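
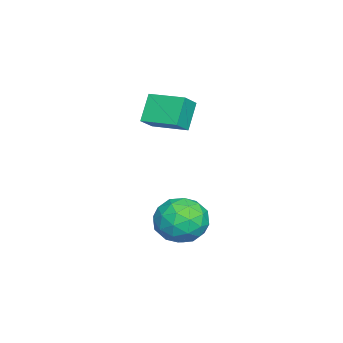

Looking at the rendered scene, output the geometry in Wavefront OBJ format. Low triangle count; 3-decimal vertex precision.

v -0.027 1.303 0.775
v -0.859 1.447 1.892
v 0.433 2.839 0.92
v -0.399 2.984 2.036
v 0.739 1.016 1.384
v -0.093 1.161 2.5
v 1.199 2.553 1.528
v 0.367 2.697 2.645
v 2.437 4.05 -2.891
v 3.552 3.974 -2.594
v 2.288 2.186 -2.806
v 3.403 2.11 -2.509
v 2.637 2.564 -1.77
v 2.729 3.716 -1.823
v 3.111 2.444 -3.577
v 3.203 3.596 -3.63
v 3.968 2.981 -3.018
v 3.676 3.056 -1.901
v 2.164 3.104 -3.499
v 1.872 3.179 -2.382
v 3.008 4.175 -2.75
v 2.832 1.985 -2.65
v 2.382 2.252 -2.216
v 3.037 2.207 -2.041
v 2.524 4.024 -2.297
v 3.18 3.979 -2.122
v 2.642 3.151 -1.638
v 2.66 2.181 -3.278
v 3.316 2.136 -3.103
v 2.803 3.953 -3.359
v 3.458 3.908 -3.184
v 3.198 3.009 -3.762
v 3.908 3.547 -2.824
v 3.82 2.452 -2.774
v 3.648 2.648 -3.402
v 3.703 3.325 -3.433
v 3.736 3.591 -2.168
v 3.648 2.496 -2.118
v 3.198 2.763 -1.684
v 3.252 3.44 -1.715
v 3.981 3.008 -2.417
v 2.192 3.664 -3.282
v 2.104 2.569 -3.232
v 2.588 2.72 -3.685
v 2.642 3.397 -3.716
v 2.02 3.708 -2.626
v 1.932 2.613 -2.576
v 2.137 2.835 -1.967
v 2.192 3.512 -1.998
v 1.859 3.152 -2.983
f 2 4 1
f 5 2 1
f 1 4 3
f 3 5 1
f 2 8 4
f 6 2 5
f 6 8 2
f 4 8 3
f 7 5 3
f 3 8 7
f 7 6 5
f 8 6 7
f 9 46 25
f 46 20 49
f 25 49 14
f 46 49 25
f 9 25 21
f 25 14 26
f 21 26 10
f 25 26 21
f 9 21 30
f 21 10 31
f 30 31 16
f 21 31 30
f 9 30 42
f 30 16 45
f 42 45 19
f 30 45 42
f 9 42 46
f 42 19 50
f 46 50 20
f 42 50 46
f 10 26 37
f 26 14 40
f 37 40 18
f 26 40 37
f 14 49 27
f 49 20 48
f 27 48 13
f 49 48 27
f 20 50 47
f 50 19 43
f 47 43 11
f 50 43 47
f 19 45 44
f 45 16 32
f 44 32 15
f 45 32 44
f 16 31 36
f 31 10 33
f 36 33 17
f 31 33 36
f 12 38 24
f 38 18 39
f 24 39 13
f 38 39 24
f 12 24 22
f 24 13 23
f 22 23 11
f 24 23 22
f 12 22 29
f 22 11 28
f 29 28 15
f 22 28 29
f 12 29 34
f 29 15 35
f 34 35 17
f 29 35 34
f 12 34 38
f 34 17 41
f 38 41 18
f 34 41 38
f 13 39 27
f 39 18 40
f 27 40 14
f 39 40 27
f 11 23 47
f 23 13 48
f 47 48 20
f 23 48 47
f 15 28 44
f 28 11 43
f 44 43 19
f 28 43 44
f 17 35 36
f 35 15 32
f 36 32 16
f 35 32 36
f 18 41 37
f 41 17 33
f 37 33 10
f 41 33 37



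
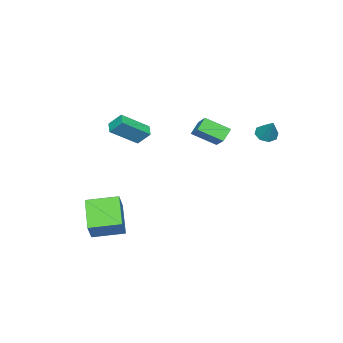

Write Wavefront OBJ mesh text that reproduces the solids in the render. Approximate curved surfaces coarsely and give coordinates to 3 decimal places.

v 2.737 -4.288 -3.557
v 3.513 -4.045 -2.417
v 1.806 -2.656 -3.27
v 2.582 -2.414 -2.13
v 4.218 -3.226 -4.79
v 4.994 -2.984 -3.65
v 3.287 -1.595 -4.503
v 4.063 -1.352 -3.363
v -0.112 2.63 2.792
v 0.416 1.341 3.558
v 0.825 3.534 3.669
v 1.352 2.245 4.436
v 0.568 2.535 2.164
v 1.095 1.246 2.931
v 1.504 3.439 3.042
v 2.032 2.15 3.808
v -0.637 -3.15 1.14
v -0.769 -2.403 1.951
v -0.015 -2.721 0.847
v -0.147 -1.975 1.658
v 0.647 -4.205 2.322
v 0.515 -3.459 3.133
v 1.269 -3.777 2.029
v 1.137 -3.03 2.84
v -3.443 3.567 1.644
v -3.02 3.928 1.236
v -2.857 4.253 2.856
v -3.479 4.175 1.318
v -3.918 4.066 1.592
v -4.078 3.665 1.897
v -3.867 3.207 2.053
v -3.407 2.96 1.97
v -2.969 3.069 1.697
v -2.808 3.47 1.392
f 2 4 1
f 5 2 1
f 1 4 3
f 3 5 1
f 2 8 4
f 6 2 5
f 6 8 2
f 4 8 3
f 7 5 3
f 3 8 7
f 7 6 5
f 8 6 7
f 10 12 9
f 13 10 9
f 9 12 11
f 11 13 9
f 10 16 12
f 14 10 13
f 14 16 10
f 12 16 11
f 15 13 11
f 11 16 15
f 15 14 13
f 16 14 15
f 18 20 17
f 21 18 17
f 17 20 19
f 19 21 17
f 18 24 20
f 22 18 21
f 22 24 18
f 20 24 19
f 23 21 19
f 19 24 23
f 23 22 21
f 24 22 23
f 26 25 28
f 26 28 27
f 28 25 29
f 28 29 27
f 29 25 30
f 29 30 27
f 30 25 31
f 30 31 27
f 31 25 32
f 31 32 27
f 32 25 33
f 32 33 27
f 33 25 34
f 33 34 27
f 34 25 26
f 34 26 27



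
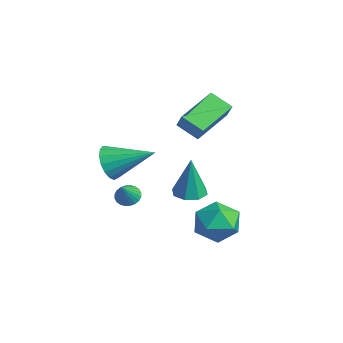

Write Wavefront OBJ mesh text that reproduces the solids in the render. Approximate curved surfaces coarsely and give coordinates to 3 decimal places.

v -2.597 -2.176 -2.069
v -2.079 -2.039 -2.338
v -1.903 -2.764 -1.031
v -2.114 -1.849 -2.207
v -2.222 -1.708 -2.054
v -2.388 -1.638 -1.904
v -2.585 -1.651 -1.779
v -2.785 -1.743 -1.698
v -2.955 -1.901 -1.673
v -3.072 -2.101 -1.709
v -3.116 -2.313 -1.799
v -3.081 -2.503 -1.93
v -2.972 -2.644 -2.083
v -2.807 -2.714 -2.233
v -2.609 -2.701 -2.358
v -2.41 -2.609 -2.439
v -2.239 -2.451 -2.464
v -2.123 -2.251 -2.429
v 1.447 -1.068 0.069
v 1.935 -0.487 0.035
v 1.613 -1.092 2.071
v 1.383 -0.311 0.083
v 0.868 -0.578 0.122
v 0.692 -1.133 0.13
v 0.959 -1.649 0.102
v 1.511 -1.825 0.054
v 2.026 -1.557 0.015
v 2.202 -1.003 0.007
v -2.32 -3.119 0.35
v -1.73 -3.154 -0.394
v -1.14 -1.501 1.21
v -2.048 -2.854 -0.521
v -2.429 -2.616 -0.448
v -2.784 -2.493 -0.193
v -3.033 -2.513 0.187
v -3.119 -2.672 0.604
v -3.021 -2.934 0.963
v -2.763 -3.238 1.182
v -2.404 -3.515 1.209
v -2.025 -3.701 1.04
v -1.714 -3.754 0.713
v -1.541 -3.662 0.303
v -1.547 -3.445 -0.097
v -0.16 0.027 2.169
v -0.979 -0.589 2.754
v -0.956 1.756 2.874
v -1.776 1.14 3.459
v 0.456 -0.02 2.981
v -0.364 -0.636 3.566
v -0.341 1.709 3.686
v -1.16 1.093 4.271
v 0.828 -0.275 -1.885
v 1.22 0.251 -0.958
v 2.52 -0.271 -2.602
v 2.912 0.255 -1.675
v 2.561 -0.823 -1.611
v 1.515 -0.826 -1.167
v 2.225 0.806 -2.393
v 1.179 0.803 -1.949
v 2.083 0.919 -1.272
v 2.291 -0.088 -0.789
v 1.449 0.068 -2.771
v 1.657 -0.939 -2.288
f 2 1 4
f 2 4 3
f 4 1 5
f 4 5 3
f 5 1 6
f 5 6 3
f 6 1 7
f 6 7 3
f 7 1 8
f 7 8 3
f 8 1 9
f 8 9 3
f 9 1 10
f 9 10 3
f 10 1 11
f 10 11 3
f 11 1 12
f 11 12 3
f 12 1 13
f 12 13 3
f 13 1 14
f 13 14 3
f 14 1 15
f 14 15 3
f 15 1 16
f 15 16 3
f 16 1 17
f 16 17 3
f 17 1 18
f 17 18 3
f 18 1 2
f 18 2 3
f 20 19 22
f 20 22 21
f 22 19 23
f 22 23 21
f 23 19 24
f 23 24 21
f 24 19 25
f 24 25 21
f 25 19 26
f 25 26 21
f 26 19 27
f 26 27 21
f 27 19 28
f 27 28 21
f 28 19 20
f 28 20 21
f 30 29 32
f 30 32 31
f 32 29 33
f 32 33 31
f 33 29 34
f 33 34 31
f 34 29 35
f 34 35 31
f 35 29 36
f 35 36 31
f 36 29 37
f 36 37 31
f 37 29 38
f 37 38 31
f 38 29 39
f 38 39 31
f 39 29 40
f 39 40 31
f 40 29 41
f 40 41 31
f 41 29 42
f 41 42 31
f 42 29 43
f 42 43 31
f 43 29 30
f 43 30 31
f 45 47 44
f 48 45 44
f 44 47 46
f 46 48 44
f 45 51 47
f 49 45 48
f 49 51 45
f 47 51 46
f 50 48 46
f 46 51 50
f 50 49 48
f 51 49 50
f 52 63 57
f 52 57 53
f 52 53 59
f 52 59 62
f 52 62 63
f 53 57 61
f 57 63 56
f 63 62 54
f 62 59 58
f 59 53 60
f 55 61 56
f 55 56 54
f 55 54 58
f 55 58 60
f 55 60 61
f 56 61 57
f 54 56 63
f 58 54 62
f 60 58 59
f 61 60 53



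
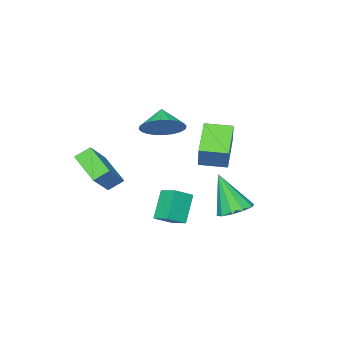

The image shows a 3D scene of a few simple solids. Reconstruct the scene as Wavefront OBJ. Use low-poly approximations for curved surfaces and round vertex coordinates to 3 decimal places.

v -3.243 -0.251 0.729
v -2.816 0.265 1.924
v -4.157 0.737 0.629
v -3.73 1.254 1.824
v -1.93 0.866 -0.224
v -1.503 1.383 0.971
v -2.844 1.855 -0.324
v -2.417 2.371 0.871
v -1.642 -1.228 1.492
v -0.84 -1.959 1.385
v -2.178 -1.932 2.288
v -0.69 -1.716 1.701
v -0.685 -1.399 1.985
v -0.826 -1.057 2.194
v -1.09 -0.74 2.296
v -1.439 -0.497 2.275
v -1.819 -0.366 2.136
v -2.172 -0.366 1.898
v -2.444 -0.497 1.599
v -2.594 -0.74 1.283
v -2.599 -1.056 0.999
v -2.459 -1.399 0.791
v -2.194 -1.716 0.689
v -1.845 -1.959 0.709
v -1.465 -2.09 0.849
v -1.112 -2.09 1.086
v -1.537 3.788 -1.854
v -0.853 4.311 -1.671
v -1.343 2.852 0.094
v -1.306 4.562 -1.505
v -1.847 4.518 -1.473
v -2.27 4.195 -1.586
v -2.412 3.716 -1.802
v -2.22 3.265 -2.038
v -1.767 3.014 -2.203
v -1.226 3.058 -2.236
v -0.804 3.382 -2.122
v -0.661 3.86 -1.906
v 1.174 3.129 -0.241
v 2.019 2.938 0.24
v 1.187 4.065 0.11
v 2.031 3.875 0.59
v 1.989 3.585 -1.49
v 2.833 3.395 -1.01
v 2.001 4.522 -1.14
v 2.846 4.331 -0.659
v 0.669 -2.538 -0.182
v 1.891 -2.049 1.018
v 0.862 -0.958 -1.022
v 2.083 -0.469 0.177
v 1.317 -2.891 -0.697
v 2.538 -2.402 0.502
v 1.509 -1.311 -1.538
v 2.731 -0.822 -0.338
f 2 4 1
f 5 2 1
f 1 4 3
f 3 5 1
f 2 8 4
f 6 2 5
f 6 8 2
f 4 8 3
f 7 5 3
f 3 8 7
f 7 6 5
f 8 6 7
f 10 9 12
f 10 12 11
f 12 9 13
f 12 13 11
f 13 9 14
f 13 14 11
f 14 9 15
f 14 15 11
f 15 9 16
f 15 16 11
f 16 9 17
f 16 17 11
f 17 9 18
f 17 18 11
f 18 9 19
f 18 19 11
f 19 9 20
f 19 20 11
f 20 9 21
f 20 21 11
f 21 9 22
f 21 22 11
f 22 9 23
f 22 23 11
f 23 9 24
f 23 24 11
f 24 9 25
f 24 25 11
f 25 9 26
f 25 26 11
f 26 9 10
f 26 10 11
f 28 27 30
f 28 30 29
f 30 27 31
f 30 31 29
f 31 27 32
f 31 32 29
f 32 27 33
f 32 33 29
f 33 27 34
f 33 34 29
f 34 27 35
f 34 35 29
f 35 27 36
f 35 36 29
f 36 27 37
f 36 37 29
f 37 27 38
f 37 38 29
f 38 27 28
f 38 28 29
f 40 42 39
f 43 40 39
f 39 42 41
f 41 43 39
f 40 46 42
f 44 40 43
f 44 46 40
f 42 46 41
f 45 43 41
f 41 46 45
f 45 44 43
f 46 44 45
f 48 50 47
f 51 48 47
f 47 50 49
f 49 51 47
f 48 54 50
f 52 48 51
f 52 54 48
f 50 54 49
f 53 51 49
f 49 54 53
f 53 52 51
f 54 52 53



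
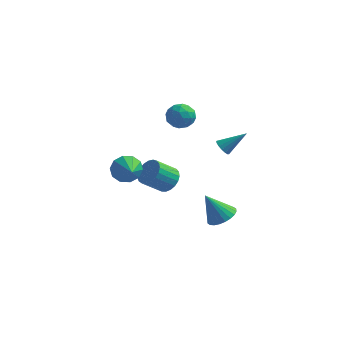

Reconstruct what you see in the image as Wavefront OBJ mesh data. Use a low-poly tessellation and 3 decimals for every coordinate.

v -1.283 0.728 3.497
v -0.596 1.329 3.249
v -0.404 0.191 4.631
v 0.283 0.792 4.383
v -0.518 1.121 4.764
v -1.061 1.452 4.064
v 0.061 0.068 3.816
v -0.482 0.399 3.116
v 0.235 0.921 3.446
v -0.123 1.572 4.033
v -0.877 -0.052 3.847
v -1.235 0.599 4.434
v -1.016 1.076 3.274
v 0.016 0.444 4.606
v -0.455 0.637 4.83
v -0.051 0.991 4.685
v -1.29 1.148 3.753
v -0.886 1.502 3.607
v -0.841 1.379 4.497
v -0.114 0.018 4.273
v 0.29 0.372 4.127
v -0.949 0.529 3.195
v -0.545 0.883 3.05
v -0.159 0.141 3.383
v -0.124 1.189 3.244
v 0.392 0.874 3.91
v 0.262 0.448 3.577
v -0.057 0.643 3.165
v -0.335 1.572 3.588
v 0.182 1.256 4.255
v -0.289 1.449 4.479
v -0.608 1.644 4.067
v 0.154 1.332 3.704
v -1.182 0.264 3.625
v -0.665 -0.052 4.292
v -0.392 -0.124 3.813
v -0.711 0.071 3.401
v -1.392 0.646 3.97
v -0.876 0.331 4.636
v -0.943 0.877 4.715
v -1.262 1.072 4.303
v -1.154 0.188 4.176
v 1.562 2.325 0.719
v 1.862 2.552 0.239
v 2.818 2.995 1.821
v 1.663 2.781 0.327
v 1.437 2.888 0.52
v 1.244 2.844 0.766
v 1.137 2.661 1
v 1.143 2.388 1.158
v 1.262 2.098 1.199
v 1.461 1.869 1.111
v 1.687 1.762 0.919
v 1.88 1.807 0.672
v 1.987 1.99 0.438
v 1.981 2.263 0.28
v -2.569 -2.632 1.036
v -1.849 -2.507 0.398
v -1.751 -3.848 1.724
v -1.736 -2.162 0.875
v -1.942 -1.996 1.413
v -2.387 -2.073 1.807
v -2.902 -2.363 1.907
v -3.29 -2.756 1.673
v -3.403 -3.102 1.197
v -3.197 -3.268 0.658
v -2.752 -3.191 0.264
v -2.237 -2.9 0.165
v -2.198 3.249 -3.626
v -1.435 3.141 -3.055
v -2.378 2.262 -1.962
v -3.142 2.371 -2.534
v -1.593 3.481 -2.918
v -2.536 2.602 -1.825
v -1.856 3.781 -2.904
v -2.8 2.902 -1.811
v -2.179 3.989 -3.015
v -3.122 3.11 -1.922
v -2.504 4.069 -3.231
v -3.447 3.19 -2.138
v -2.777 4.007 -3.516
v -3.72 3.129 -2.423
v -2.95 3.815 -3.82
v -3.893 2.936 -2.727
v -2.992 3.524 -4.091
v -3.936 2.646 -2.998
v -2.898 3.186 -4.281
v -3.841 2.308 -3.188
v -2.683 2.859 -4.358
v -3.626 1.981 -3.265
v -2.383 2.6 -4.308
v -3.327 1.721 -3.216
v -2.052 2.452 -4.141
v -2.995 1.574 -3.048
v -1.746 2.443 -3.885
v -2.69 1.564 -2.792
v -1.519 2.573 -3.584
v -2.462 1.694 -2.491
v -1.409 2.82 -3.29
v -2.352 1.941 -2.197
v 1.979 1.091 -4.451
v 2.833 0.868 -3.982
v 0.981 0.889 -2.729
v 2.824 1.256 -3.942
v 2.685 1.619 -3.98
v 2.439 1.901 -4.09
v 2.123 2.06 -4.254
v 1.785 2.072 -4.448
v 1.476 1.934 -4.643
v 1.244 1.668 -4.809
v 1.124 1.313 -4.92
v 1.134 0.925 -4.96
v 1.272 0.562 -4.922
v 1.518 0.28 -4.812
v 1.834 0.121 -4.648
v 2.172 0.109 -4.454
v 2.481 0.247 -4.259
v 2.713 0.514 -4.093
f 1 38 17
f 38 12 41
f 17 41 6
f 38 41 17
f 1 17 13
f 17 6 18
f 13 18 2
f 17 18 13
f 1 13 22
f 13 2 23
f 22 23 8
f 13 23 22
f 1 22 34
f 22 8 37
f 34 37 11
f 22 37 34
f 1 34 38
f 34 11 42
f 38 42 12
f 34 42 38
f 2 18 29
f 18 6 32
f 29 32 10
f 18 32 29
f 6 41 19
f 41 12 40
f 19 40 5
f 41 40 19
f 12 42 39
f 42 11 35
f 39 35 3
f 42 35 39
f 11 37 36
f 37 8 24
f 36 24 7
f 37 24 36
f 8 23 28
f 23 2 25
f 28 25 9
f 23 25 28
f 4 30 16
f 30 10 31
f 16 31 5
f 30 31 16
f 4 16 14
f 16 5 15
f 14 15 3
f 16 15 14
f 4 14 21
f 14 3 20
f 21 20 7
f 14 20 21
f 4 21 26
f 21 7 27
f 26 27 9
f 21 27 26
f 4 26 30
f 26 9 33
f 30 33 10
f 26 33 30
f 5 31 19
f 31 10 32
f 19 32 6
f 31 32 19
f 3 15 39
f 15 5 40
f 39 40 12
f 15 40 39
f 7 20 36
f 20 3 35
f 36 35 11
f 20 35 36
f 9 27 28
f 27 7 24
f 28 24 8
f 27 24 28
f 10 33 29
f 33 9 25
f 29 25 2
f 33 25 29
f 44 43 46
f 44 46 45
f 46 43 47
f 46 47 45
f 47 43 48
f 47 48 45
f 48 43 49
f 48 49 45
f 49 43 50
f 49 50 45
f 50 43 51
f 50 51 45
f 51 43 52
f 51 52 45
f 52 43 53
f 52 53 45
f 53 43 54
f 53 54 45
f 54 43 55
f 54 55 45
f 55 43 56
f 55 56 45
f 56 43 44
f 56 44 45
f 58 57 60
f 58 60 59
f 60 57 61
f 60 61 59
f 61 57 62
f 61 62 59
f 62 57 63
f 62 63 59
f 63 57 64
f 63 64 59
f 64 57 65
f 64 65 59
f 65 57 66
f 65 66 59
f 66 57 67
f 66 67 59
f 67 57 68
f 67 68 59
f 68 57 58
f 68 58 59
f 70 69 73
f 70 73 71
f 71 73 74
f 71 74 72
f 73 69 75
f 73 75 74
f 74 75 76
f 74 76 72
f 75 69 77
f 75 77 76
f 76 77 78
f 76 78 72
f 77 69 79
f 77 79 78
f 78 79 80
f 78 80 72
f 79 69 81
f 79 81 80
f 80 81 82
f 80 82 72
f 81 69 83
f 81 83 82
f 82 83 84
f 82 84 72
f 83 69 85
f 83 85 84
f 84 85 86
f 84 86 72
f 85 69 87
f 85 87 86
f 86 87 88
f 86 88 72
f 87 69 89
f 87 89 88
f 88 89 90
f 88 90 72
f 89 69 91
f 89 91 90
f 90 91 92
f 90 92 72
f 91 69 93
f 91 93 92
f 92 93 94
f 92 94 72
f 93 69 95
f 93 95 94
f 94 95 96
f 94 96 72
f 95 69 97
f 95 97 96
f 96 97 98
f 96 98 72
f 97 69 99
f 97 99 98
f 98 99 100
f 98 100 72
f 99 69 70
f 99 70 100
f 100 70 71
f 100 71 72
f 102 101 104
f 102 104 103
f 104 101 105
f 104 105 103
f 105 101 106
f 105 106 103
f 106 101 107
f 106 107 103
f 107 101 108
f 107 108 103
f 108 101 109
f 108 109 103
f 109 101 110
f 109 110 103
f 110 101 111
f 110 111 103
f 111 101 112
f 111 112 103
f 112 101 113
f 112 113 103
f 113 101 114
f 113 114 103
f 114 101 115
f 114 115 103
f 115 101 116
f 115 116 103
f 116 101 117
f 116 117 103
f 117 101 118
f 117 118 103
f 118 101 102
f 118 102 103



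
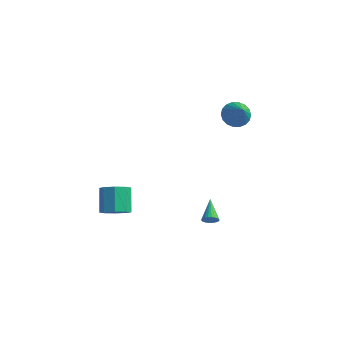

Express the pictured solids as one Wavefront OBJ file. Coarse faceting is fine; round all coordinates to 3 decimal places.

v 2.887 4.453 2.393
v 3.647 4.344 1.817
v 3.873 3.527 3.867
v 3.723 4.721 2.003
v 3.632 5.045 2.267
v 3.395 5.252 2.556
v 3.056 5.3 2.812
v 2.685 5.18 2.986
v 2.353 4.917 3.042
v 2.127 4.562 2.969
v 2.052 4.185 2.783
v 2.142 3.861 2.519
v 2.38 3.654 2.231
v 2.718 3.606 1.974
v 3.09 3.725 1.801
v 3.422 3.989 1.744
v -0.617 -4.252 -2.133
v 0.201 -4.314 -1.634
v -0.465 -3.209 -0.407
v -1.283 -3.148 -0.907
v 0.21 -3.765 -2.123
v -0.456 -2.661 -0.896
v -0.265 -3.502 -2.618
v -0.931 -2.397 -1.391
v -0.946 -3.678 -2.829
v -1.612 -2.574 -1.602
v -1.435 -4.191 -2.633
v -2.101 -3.086 -1.406
v -1.444 -4.739 -2.144
v -2.11 -3.635 -0.917
v -0.969 -5.003 -1.649
v -1.635 -3.898 -0.422
v -0.288 -4.826 -1.438
v -0.954 -3.722 -0.211
v 3.756 -0.283 -4.045
v 3.971 0.06 -4.433
v 3.024 1.003 -3.315
v 3.781 0.004 -4.526
v 3.587 -0.095 -4.545
v 3.419 -0.223 -4.488
v 3.303 -0.36 -4.364
v 3.255 -0.485 -4.192
v 3.284 -0.58 -3.997
v 3.385 -0.629 -3.809
v 3.542 -0.625 -3.657
v 3.732 -0.569 -3.565
v 3.926 -0.47 -3.546
v 4.094 -0.342 -3.602
v 4.21 -0.205 -3.726
v 4.258 -0.08 -3.899
v 4.229 0.014 -4.094
v 4.128 0.063 -4.282
f 2 1 4
f 2 4 3
f 4 1 5
f 4 5 3
f 5 1 6
f 5 6 3
f 6 1 7
f 6 7 3
f 7 1 8
f 7 8 3
f 8 1 9
f 8 9 3
f 9 1 10
f 9 10 3
f 10 1 11
f 10 11 3
f 11 1 12
f 11 12 3
f 12 1 13
f 12 13 3
f 13 1 14
f 13 14 3
f 14 1 15
f 14 15 3
f 15 1 16
f 15 16 3
f 16 1 2
f 16 2 3
f 18 17 21
f 18 21 19
f 19 21 22
f 19 22 20
f 21 17 23
f 21 23 22
f 22 23 24
f 22 24 20
f 23 17 25
f 23 25 24
f 24 25 26
f 24 26 20
f 25 17 27
f 25 27 26
f 26 27 28
f 26 28 20
f 27 17 29
f 27 29 28
f 28 29 30
f 28 30 20
f 29 17 31
f 29 31 30
f 30 31 32
f 30 32 20
f 31 17 33
f 31 33 32
f 32 33 34
f 32 34 20
f 33 17 18
f 33 18 34
f 34 18 19
f 34 19 20
f 36 35 38
f 36 38 37
f 38 35 39
f 38 39 37
f 39 35 40
f 39 40 37
f 40 35 41
f 40 41 37
f 41 35 42
f 41 42 37
f 42 35 43
f 42 43 37
f 43 35 44
f 43 44 37
f 44 35 45
f 44 45 37
f 45 35 46
f 45 46 37
f 46 35 47
f 46 47 37
f 47 35 48
f 47 48 37
f 48 35 49
f 48 49 37
f 49 35 50
f 49 50 37
f 50 35 51
f 50 51 37
f 51 35 52
f 51 52 37
f 52 35 36
f 52 36 37



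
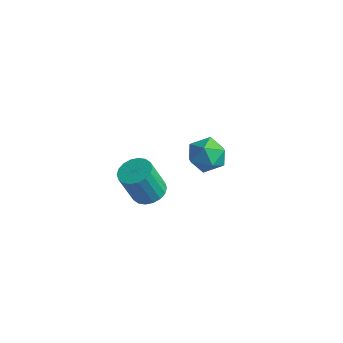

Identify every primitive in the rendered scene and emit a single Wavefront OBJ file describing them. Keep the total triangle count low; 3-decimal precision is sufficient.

v 0.275 4.095 -1.202
v 0.917 3.458 -0.552
v -0.677 2.642 -1.688
v -0.035 2.005 -1.038
v -0.737 2.739 -0.579
v -0.149 3.637 -0.279
v 0.389 2.463 -1.961
v 0.977 3.361 -1.661
v 0.987 2.449 -1.021
v 0.292 2.619 -0.167
v -0.052 3.481 -2.073
v -0.747 3.651 -1.219
v 1.256 -2.465 0.777
v 1.958 -2.978 0.74
v 1.606 -3.587 2.527
v 0.904 -3.075 2.563
v 2.1 -2.647 0.881
v 1.748 -3.256 2.668
v 2.076 -2.28 1.002
v 1.724 -2.889 2.788
v 1.889 -1.949 1.077
v 1.537 -2.559 2.864
v 1.576 -1.721 1.094
v 1.224 -2.33 2.88
v 1.201 -1.64 1.047
v 0.848 -2.25 2.834
v 0.836 -1.723 0.947
v 0.484 -2.332 2.734
v 0.554 -1.953 0.813
v 0.202 -2.562 2.6
v 0.412 -2.284 0.672
v 0.06 -2.893 2.459
v 0.436 -2.651 0.552
v 0.084 -3.26 2.338
v 0.623 -2.981 0.476
v 0.271 -3.591 2.263
v 0.936 -3.21 0.46
v 0.584 -3.819 2.246
v 1.312 -3.29 0.506
v 0.959 -3.9 2.293
v 1.676 -3.208 0.606
v 1.324 -3.817 2.393
f 1 12 6
f 1 6 2
f 1 2 8
f 1 8 11
f 1 11 12
f 2 6 10
f 6 12 5
f 12 11 3
f 11 8 7
f 8 2 9
f 4 10 5
f 4 5 3
f 4 3 7
f 4 7 9
f 4 9 10
f 5 10 6
f 3 5 12
f 7 3 11
f 9 7 8
f 10 9 2
f 14 13 17
f 14 17 15
f 15 17 18
f 15 18 16
f 17 13 19
f 17 19 18
f 18 19 20
f 18 20 16
f 19 13 21
f 19 21 20
f 20 21 22
f 20 22 16
f 21 13 23
f 21 23 22
f 22 23 24
f 22 24 16
f 23 13 25
f 23 25 24
f 24 25 26
f 24 26 16
f 25 13 27
f 25 27 26
f 26 27 28
f 26 28 16
f 27 13 29
f 27 29 28
f 28 29 30
f 28 30 16
f 29 13 31
f 29 31 30
f 30 31 32
f 30 32 16
f 31 13 33
f 31 33 32
f 32 33 34
f 32 34 16
f 33 13 35
f 33 35 34
f 34 35 36
f 34 36 16
f 35 13 37
f 35 37 36
f 36 37 38
f 36 38 16
f 37 13 39
f 37 39 38
f 38 39 40
f 38 40 16
f 39 13 41
f 39 41 40
f 40 41 42
f 40 42 16
f 41 13 14
f 41 14 42
f 42 14 15
f 42 15 16



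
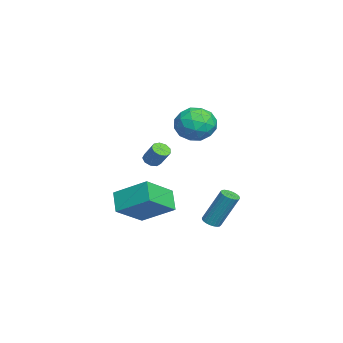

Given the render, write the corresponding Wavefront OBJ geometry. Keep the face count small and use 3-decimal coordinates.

v 1.299 3.674 3.847
v 1.951 2.914 4.426
v 0.709 2.306 2.714
v 1.361 1.546 3.293
v 0.433 2.016 3.799
v 0.798 2.861 4.499
v 1.862 2.359 2.641
v 2.227 3.204 3.341
v 2.299 2.101 3.68
v 1.416 1.889 4.396
v 1.244 3.331 2.744
v 0.361 3.119 3.46
v 1.677 3.414 4.236
v 0.983 1.806 2.904
v 0.438 2.082 3.202
v 0.821 1.635 3.542
v 0.999 3.383 4.279
v 1.382 2.936 4.619
v 0.49 2.408 4.251
v 1.278 2.284 2.521
v 1.661 1.837 2.861
v 1.839 3.585 3.598
v 2.222 3.138 3.938
v 2.17 2.812 2.889
v 2.264 2.489 4.138
v 1.918 1.685 3.472
v 2.212 2.163 3.088
v 2.427 2.66 3.5
v 1.745 2.365 4.559
v 1.399 1.561 3.893
v 0.853 1.837 4.19
v 1.068 2.334 4.602
v 1.95 1.887 4.12
v 1.261 3.659 3.247
v 0.915 2.855 2.581
v 1.592 2.886 2.538
v 1.807 3.383 2.95
v 0.742 3.535 3.668
v 0.396 2.731 3.002
v 0.233 2.56 3.64
v 0.448 3.057 4.052
v 0.71 3.333 3.02
v 1.996 3.449 -2.899
v 2.336 3.072 -2.747
v 2.503 4.013 -0.788
v 2.164 4.391 -0.941
v 2.465 3.212 -2.826
v 2.632 4.154 -0.867
v 2.523 3.389 -2.916
v 2.69 4.331 -0.957
v 2.501 3.575 -3.003
v 2.668 4.517 -1.044
v 2.402 3.742 -3.075
v 2.569 4.684 -1.116
v 2.241 3.864 -3.12
v 2.408 4.806 -1.161
v 2.043 3.923 -3.131
v 2.21 4.865 -1.172
v 1.838 3.91 -3.108
v 2.005 4.852 -1.149
v 1.657 3.827 -3.052
v 1.824 4.768 -1.093
v 1.528 3.686 -2.973
v 1.695 4.628 -1.014
v 1.47 3.509 -2.883
v 1.637 4.451 -0.924
v 1.492 3.323 -2.796
v 1.659 4.265 -0.837
v 1.591 3.156 -2.724
v 1.758 4.098 -0.765
v 1.752 3.034 -2.679
v 1.919 3.976 -0.72
v 1.95 2.975 -2.668
v 2.117 3.917 -0.709
v 2.155 2.988 -2.691
v 2.322 3.93 -0.732
v 1.766 0.464 1.245
v 2.224 0.423 1.002
v 2.752 0.935 1.912
v 2.294 0.976 2.155
v 2.069 0.732 0.918
v 2.597 1.244 1.828
v 1.772 0.916 0.987
v 2.3 1.428 1.897
v 1.472 0.888 1.177
v 2.001 1.4 2.087
v 1.31 0.662 1.398
v 1.838 1.174 2.308
v 1.361 0.343 1.548
v 1.889 0.855 2.458
v 1.601 0.081 1.556
v 2.13 0.593 2.466
v 1.919 -0.002 1.418
v 2.447 0.51 2.328
v 2.165 0.133 1.2
v 2.693 0.645 2.11
v -1.366 -0.409 -2.893
v -0.688 1.357 -1.809
v -0.375 -0.205 -3.846
v 0.303 1.561 -2.761
v -0.003 -1.641 -1.739
v 0.675 0.125 -0.654
v 0.988 -1.437 -2.691
v 1.666 0.329 -1.607
f 1 38 17
f 38 12 41
f 17 41 6
f 38 41 17
f 1 17 13
f 17 6 18
f 13 18 2
f 17 18 13
f 1 13 22
f 13 2 23
f 22 23 8
f 13 23 22
f 1 22 34
f 22 8 37
f 34 37 11
f 22 37 34
f 1 34 38
f 34 11 42
f 38 42 12
f 34 42 38
f 2 18 29
f 18 6 32
f 29 32 10
f 18 32 29
f 6 41 19
f 41 12 40
f 19 40 5
f 41 40 19
f 12 42 39
f 42 11 35
f 39 35 3
f 42 35 39
f 11 37 36
f 37 8 24
f 36 24 7
f 37 24 36
f 8 23 28
f 23 2 25
f 28 25 9
f 23 25 28
f 4 30 16
f 30 10 31
f 16 31 5
f 30 31 16
f 4 16 14
f 16 5 15
f 14 15 3
f 16 15 14
f 4 14 21
f 14 3 20
f 21 20 7
f 14 20 21
f 4 21 26
f 21 7 27
f 26 27 9
f 21 27 26
f 4 26 30
f 26 9 33
f 30 33 10
f 26 33 30
f 5 31 19
f 31 10 32
f 19 32 6
f 31 32 19
f 3 15 39
f 15 5 40
f 39 40 12
f 15 40 39
f 7 20 36
f 20 3 35
f 36 35 11
f 20 35 36
f 9 27 28
f 27 7 24
f 28 24 8
f 27 24 28
f 10 33 29
f 33 9 25
f 29 25 2
f 33 25 29
f 44 43 47
f 44 47 45
f 45 47 48
f 45 48 46
f 47 43 49
f 47 49 48
f 48 49 50
f 48 50 46
f 49 43 51
f 49 51 50
f 50 51 52
f 50 52 46
f 51 43 53
f 51 53 52
f 52 53 54
f 52 54 46
f 53 43 55
f 53 55 54
f 54 55 56
f 54 56 46
f 55 43 57
f 55 57 56
f 56 57 58
f 56 58 46
f 57 43 59
f 57 59 58
f 58 59 60
f 58 60 46
f 59 43 61
f 59 61 60
f 60 61 62
f 60 62 46
f 61 43 63
f 61 63 62
f 62 63 64
f 62 64 46
f 63 43 65
f 63 65 64
f 64 65 66
f 64 66 46
f 65 43 67
f 65 67 66
f 66 67 68
f 66 68 46
f 67 43 69
f 67 69 68
f 68 69 70
f 68 70 46
f 69 43 71
f 69 71 70
f 70 71 72
f 70 72 46
f 71 43 73
f 71 73 72
f 72 73 74
f 72 74 46
f 73 43 75
f 73 75 74
f 74 75 76
f 74 76 46
f 75 43 44
f 75 44 76
f 76 44 45
f 76 45 46
f 78 77 81
f 78 81 79
f 79 81 82
f 79 82 80
f 81 77 83
f 81 83 82
f 82 83 84
f 82 84 80
f 83 77 85
f 83 85 84
f 84 85 86
f 84 86 80
f 85 77 87
f 85 87 86
f 86 87 88
f 86 88 80
f 87 77 89
f 87 89 88
f 88 89 90
f 88 90 80
f 89 77 91
f 89 91 90
f 90 91 92
f 90 92 80
f 91 77 93
f 91 93 92
f 92 93 94
f 92 94 80
f 93 77 95
f 93 95 94
f 94 95 96
f 94 96 80
f 95 77 78
f 95 78 96
f 96 78 79
f 96 79 80
f 98 100 97
f 101 98 97
f 97 100 99
f 99 101 97
f 98 104 100
f 102 98 101
f 102 104 98
f 100 104 99
f 103 101 99
f 99 104 103
f 103 102 101
f 104 102 103



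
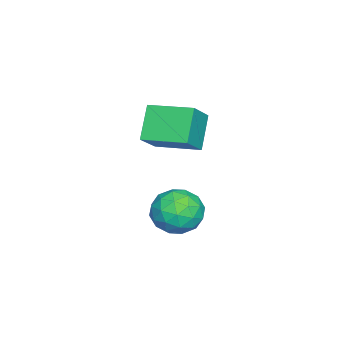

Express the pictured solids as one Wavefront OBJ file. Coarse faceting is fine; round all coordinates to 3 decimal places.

v -3.173 -0.007 -1.151
v -4.099 -0.061 -0.089
v -3.052 1.577 -0.965
v -3.977 1.524 0.097
v -2.183 -0.184 -0.297
v -3.108 -0.237 0.765
v -2.061 1.401 -0.111
v -2.987 1.347 0.951
v -1.852 1.497 -2.881
v -1.396 0.9 -3.456
v -3.184 1.1 -3.524
v -2.728 0.503 -4.099
v -2.784 0.318 -3.173
v -1.961 0.563 -2.775
v -2.619 1.437 -4.205
v -1.796 1.682 -3.807
v -1.87 0.862 -4.274
v -1.972 0.171 -3.636
v -2.608 1.829 -3.344
v -2.71 1.138 -2.706
v -1.507 1.234 -3.112
v -3.073 0.766 -3.868
v -3.106 0.658 -3.323
v -2.838 0.307 -3.661
v -1.839 1.036 -2.712
v -1.571 0.685 -3.05
v -2.387 0.342 -2.883
v -3.009 1.315 -3.93
v -2.741 0.964 -4.268
v -1.742 1.693 -3.319
v -1.474 1.342 -3.657
v -2.193 1.658 -4.097
v -1.518 0.86 -3.931
v -2.301 0.627 -4.309
v -2.237 1.176 -4.371
v -1.753 1.32 -4.138
v -1.578 0.454 -3.556
v -2.36 0.22 -3.934
v -2.393 0.112 -3.389
v -1.91 0.256 -3.156
v -1.856 0.432 -4.037
v -2.22 1.78 -3.046
v -3.002 1.546 -3.424
v -2.67 1.744 -3.824
v -2.187 1.888 -3.591
v -2.279 1.373 -2.671
v -3.062 1.14 -3.049
v -2.827 0.68 -2.842
v -2.343 0.824 -2.609
v -2.724 1.568 -2.943
f 2 4 1
f 5 2 1
f 1 4 3
f 3 5 1
f 2 8 4
f 6 2 5
f 6 8 2
f 4 8 3
f 7 5 3
f 3 8 7
f 7 6 5
f 8 6 7
f 9 46 25
f 46 20 49
f 25 49 14
f 46 49 25
f 9 25 21
f 25 14 26
f 21 26 10
f 25 26 21
f 9 21 30
f 21 10 31
f 30 31 16
f 21 31 30
f 9 30 42
f 30 16 45
f 42 45 19
f 30 45 42
f 9 42 46
f 42 19 50
f 46 50 20
f 42 50 46
f 10 26 37
f 26 14 40
f 37 40 18
f 26 40 37
f 14 49 27
f 49 20 48
f 27 48 13
f 49 48 27
f 20 50 47
f 50 19 43
f 47 43 11
f 50 43 47
f 19 45 44
f 45 16 32
f 44 32 15
f 45 32 44
f 16 31 36
f 31 10 33
f 36 33 17
f 31 33 36
f 12 38 24
f 38 18 39
f 24 39 13
f 38 39 24
f 12 24 22
f 24 13 23
f 22 23 11
f 24 23 22
f 12 22 29
f 22 11 28
f 29 28 15
f 22 28 29
f 12 29 34
f 29 15 35
f 34 35 17
f 29 35 34
f 12 34 38
f 34 17 41
f 38 41 18
f 34 41 38
f 13 39 27
f 39 18 40
f 27 40 14
f 39 40 27
f 11 23 47
f 23 13 48
f 47 48 20
f 23 48 47
f 15 28 44
f 28 11 43
f 44 43 19
f 28 43 44
f 17 35 36
f 35 15 32
f 36 32 16
f 35 32 36
f 18 41 37
f 41 17 33
f 37 33 10
f 41 33 37



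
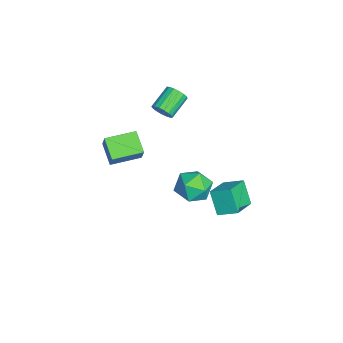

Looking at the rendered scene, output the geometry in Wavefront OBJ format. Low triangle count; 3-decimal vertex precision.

v -1.516 1.904 -2.816
v -0.138 1.223 -2.216
v -1.223 2.934 -2.321
v 0.155 2.253 -1.721
v -0.795 2.287 -4.039
v 0.583 1.606 -3.439
v -0.502 3.317 -3.544
v 0.876 2.636 -2.944
v -1.397 -1.178 3.036
v -0.964 -0.83 3.31
v -1.949 -0.113 3.958
v -2.383 -0.462 3.684
v -1.023 -0.684 3.059
v -2.009 0.032 3.706
v -1.168 -0.652 2.802
v -2.154 0.065 3.45
v -1.366 -0.74 2.599
v -2.352 -0.023 3.247
v -1.571 -0.928 2.496
v -2.556 -0.212 3.144
v -1.736 -1.174 2.517
v -2.721 -0.458 3.164
v -1.823 -1.421 2.657
v -2.809 -0.704 3.304
v -1.813 -1.612 2.883
v -2.799 -0.896 3.531
v -1.708 -1.704 3.145
v -2.693 -0.987 3.793
v -1.531 -1.675 3.382
v -2.517 -0.959 4.03
v -1.324 -1.533 3.54
v -2.309 -0.816 4.187
v -1.134 -1.309 3.582
v -2.119 -0.592 4.23
v -1.004 -1.055 3.499
v -1.989 -0.339 4.147
v -1.34 -3.813 -1.251
v -2.412 -4.233 -0.546
v -1.891 -2.239 -1.152
v -2.963 -2.66 -0.446
v -0.717 -3.66 -0.214
v -1.789 -4.081 0.492
v -1.268 -2.087 -0.114
v -2.34 -2.507 0.591
v 1.803 0.82 0.069
v 2.808 1.045 0.105
v 1.992 -0.225 1.355
v 2.997 0 1.391
v 2.299 0.71 1.657
v 2.183 1.356 0.863
v 2.617 -0.536 0.597
v 2.501 0.11 -0.197
v 3.311 0.207 0.431
v 3.115 0.978 1.087
v 1.685 -0.158 0.373
v 1.489 0.613 1.029
f 2 4 1
f 5 2 1
f 1 4 3
f 3 5 1
f 2 8 4
f 6 2 5
f 6 8 2
f 4 8 3
f 7 5 3
f 3 8 7
f 7 6 5
f 8 6 7
f 10 9 13
f 10 13 11
f 11 13 14
f 11 14 12
f 13 9 15
f 13 15 14
f 14 15 16
f 14 16 12
f 15 9 17
f 15 17 16
f 16 17 18
f 16 18 12
f 17 9 19
f 17 19 18
f 18 19 20
f 18 20 12
f 19 9 21
f 19 21 20
f 20 21 22
f 20 22 12
f 21 9 23
f 21 23 22
f 22 23 24
f 22 24 12
f 23 9 25
f 23 25 24
f 24 25 26
f 24 26 12
f 25 9 27
f 25 27 26
f 26 27 28
f 26 28 12
f 27 9 29
f 27 29 28
f 28 29 30
f 28 30 12
f 29 9 31
f 29 31 30
f 30 31 32
f 30 32 12
f 31 9 33
f 31 33 32
f 32 33 34
f 32 34 12
f 33 9 35
f 33 35 34
f 34 35 36
f 34 36 12
f 35 9 10
f 35 10 36
f 36 10 11
f 36 11 12
f 38 40 37
f 41 38 37
f 37 40 39
f 39 41 37
f 38 44 40
f 42 38 41
f 42 44 38
f 40 44 39
f 43 41 39
f 39 44 43
f 43 42 41
f 44 42 43
f 45 56 50
f 45 50 46
f 45 46 52
f 45 52 55
f 45 55 56
f 46 50 54
f 50 56 49
f 56 55 47
f 55 52 51
f 52 46 53
f 48 54 49
f 48 49 47
f 48 47 51
f 48 51 53
f 48 53 54
f 49 54 50
f 47 49 56
f 51 47 55
f 53 51 52
f 54 53 46



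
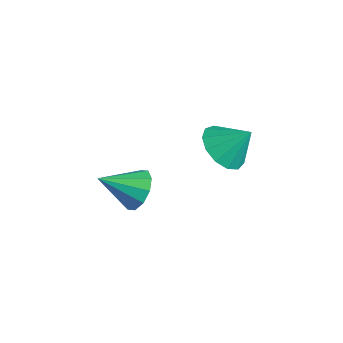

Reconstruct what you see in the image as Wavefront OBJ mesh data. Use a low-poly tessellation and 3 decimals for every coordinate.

v 2.714 -1.663 -3.353
v 3.345 -1.898 -3.256
v 2.246 -2.637 -2.667
v 3.255 -1.633 -2.942
v 2.958 -1.38 -2.785
v 2.568 -1.235 -2.845
v 2.234 -1.254 -3.099
v 2.083 -1.429 -3.45
v 2.173 -1.693 -3.764
v 2.469 -1.946 -3.921
v 2.859 -2.091 -3.861
v 3.194 -2.073 -3.607
v 2.586 1.238 -3.165
v 3.287 0.876 -3.351
v 3.094 1.802 -2.355
v 3.267 1.256 -3.604
v 3.031 1.63 -3.717
v 2.654 1.879 -3.655
v 2.256 1.925 -3.437
v 1.962 1.753 -3.133
v 1.867 1.417 -2.839
v 2 1.024 -2.649
v 2.319 0.699 -2.622
v 2.723 0.545 -2.768
v 3.084 0.611 -3.04
f 2 1 4
f 2 4 3
f 4 1 5
f 4 5 3
f 5 1 6
f 5 6 3
f 6 1 7
f 6 7 3
f 7 1 8
f 7 8 3
f 8 1 9
f 8 9 3
f 9 1 10
f 9 10 3
f 10 1 11
f 10 11 3
f 11 1 12
f 11 12 3
f 12 1 2
f 12 2 3
f 14 13 16
f 14 16 15
f 16 13 17
f 16 17 15
f 17 13 18
f 17 18 15
f 18 13 19
f 18 19 15
f 19 13 20
f 19 20 15
f 20 13 21
f 20 21 15
f 21 13 22
f 21 22 15
f 22 13 23
f 22 23 15
f 23 13 24
f 23 24 15
f 24 13 25
f 24 25 15
f 25 13 14
f 25 14 15



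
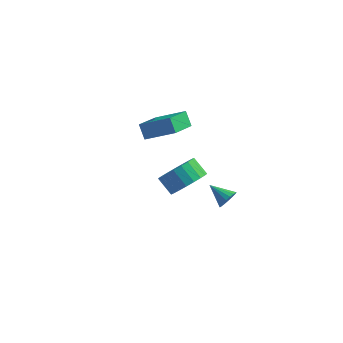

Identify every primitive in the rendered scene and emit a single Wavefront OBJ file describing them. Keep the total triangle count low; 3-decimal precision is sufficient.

v -3.69 2.03 0.202
v -2.016 2.113 1.117
v -3.371 3.762 -0.538
v -1.697 3.845 0.378
v -3.243 1.615 -0.578
v -1.569 1.698 0.338
v -2.924 3.347 -1.317
v -1.25 3.43 -0.402
v 1.663 0.575 -3.371
v 1.849 0.29 -2.829
v 0.537 0.945 -2.789
v 1.957 0.576 -2.802
v 1.997 0.861 -2.906
v 1.961 1.081 -3.116
v 1.856 1.185 -3.385
v 1.707 1.149 -3.65
v 1.548 0.982 -3.852
v 1.415 0.721 -3.943
v 1.339 0.427 -3.903
v 1.337 0.167 -3.741
v 1.41 0 -3.495
v 1.54 -0.035 -3.22
v 1.699 0.07 -2.98
v 0.883 -3.717 1.468
v 1.611 -3.103 1.956
v 0.824 -2.729 2.659
v 0.097 -3.343 2.172
v 1.458 -2.83 1.639
v 0.671 -2.456 2.343
v 1.205 -2.711 1.293
v 0.418 -2.338 1.997
v 0.896 -2.766 0.977
v 0.109 -2.392 1.681
v 0.585 -2.986 0.746
v -0.202 -2.612 1.45
v 0.326 -3.331 0.64
v -0.461 -2.957 1.344
v 0.163 -3.744 0.677
v -0.624 -3.37 1.381
v 0.125 -4.152 0.851
v -0.662 -3.778 1.555
v 0.218 -4.484 1.132
v -0.569 -4.11 1.835
v 0.426 -4.684 1.47
v -0.361 -4.31 2.174
v 0.713 -4.717 1.809
v -0.074 -4.343 2.512
v 1.03 -4.577 2.088
v 0.243 -4.203 2.792
v 1.321 -4.288 2.26
v 0.534 -3.914 2.964
v 1.537 -3.9 2.296
v 0.75 -3.526 2.999
v 1.639 -3.481 2.188
v 0.852 -3.107 2.892
f 2 4 1
f 5 2 1
f 1 4 3
f 3 5 1
f 2 8 4
f 6 2 5
f 6 8 2
f 4 8 3
f 7 5 3
f 3 8 7
f 7 6 5
f 8 6 7
f 10 9 12
f 10 12 11
f 12 9 13
f 12 13 11
f 13 9 14
f 13 14 11
f 14 9 15
f 14 15 11
f 15 9 16
f 15 16 11
f 16 9 17
f 16 17 11
f 17 9 18
f 17 18 11
f 18 9 19
f 18 19 11
f 19 9 20
f 19 20 11
f 20 9 21
f 20 21 11
f 21 9 22
f 21 22 11
f 22 9 23
f 22 23 11
f 23 9 10
f 23 10 11
f 25 24 28
f 25 28 26
f 26 28 29
f 26 29 27
f 28 24 30
f 28 30 29
f 29 30 31
f 29 31 27
f 30 24 32
f 30 32 31
f 31 32 33
f 31 33 27
f 32 24 34
f 32 34 33
f 33 34 35
f 33 35 27
f 34 24 36
f 34 36 35
f 35 36 37
f 35 37 27
f 36 24 38
f 36 38 37
f 37 38 39
f 37 39 27
f 38 24 40
f 38 40 39
f 39 40 41
f 39 41 27
f 40 24 42
f 40 42 41
f 41 42 43
f 41 43 27
f 42 24 44
f 42 44 43
f 43 44 45
f 43 45 27
f 44 24 46
f 44 46 45
f 45 46 47
f 45 47 27
f 46 24 48
f 46 48 47
f 47 48 49
f 47 49 27
f 48 24 50
f 48 50 49
f 49 50 51
f 49 51 27
f 50 24 52
f 50 52 51
f 51 52 53
f 51 53 27
f 52 24 54
f 52 54 53
f 53 54 55
f 53 55 27
f 54 24 25
f 54 25 55
f 55 25 26
f 55 26 27



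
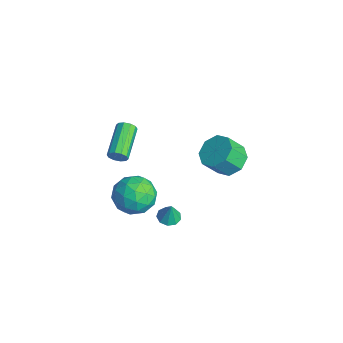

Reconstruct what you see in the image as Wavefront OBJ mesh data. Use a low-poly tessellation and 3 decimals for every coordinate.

v 3.337 -0.339 0.157
v 3.901 -0.221 0.031
v 3.563 -0.301 1.203
v 3.692 0.123 0.064
v 3.318 0.251 0.141
v 2.952 0.103 0.225
v 2.766 -0.251 0.278
v 2.847 -0.647 0.275
v 3.158 -0.898 0.216
v 3.552 -0.887 0.13
v 3.845 -0.62 0.057
v 0.114 4.331 -0.46
v 1.088 4.447 -0.327
v 1.041 3.606 0.753
v 0.066 3.489 0.62
v 0.679 4.959 0.055
v 0.632 4.118 1.135
v -0.06 5.103 0.135
v -0.107 4.261 1.214
v -0.698 4.795 -0.134
v -0.745 3.953 0.946
v -0.861 4.214 -0.593
v -0.908 3.373 0.487
v -0.452 3.702 -0.975
v -0.499 2.861 0.105
v 0.287 3.559 -1.054
v 0.24 2.717 0.025
v 0.925 3.867 -0.786
v 0.878 3.025 0.294
v 2.674 -0.886 1.936
v 3.641 -1.153 2.446
v 2.219 -2.647 1.874
v 3.186 -2.914 2.384
v 2.382 -2.368 2.951
v 2.664 -1.279 2.99
v 3.196 -2.521 1.33
v 3.478 -1.432 1.369
v 3.963 -2.164 2.072
v 3.46 -2.069 3.074
v 2.4 -1.731 1.246
v 1.897 -1.636 2.248
v 3.197 -0.865 2.196
v 2.663 -2.935 2.124
v 2.19 -2.614 2.457
v 2.758 -2.771 2.757
v 2.623 -0.939 2.516
v 3.191 -1.096 2.816
v 2.452 -1.81 3.113
v 2.669 -2.704 1.504
v 3.237 -2.861 1.804
v 3.102 -1.029 1.563
v 3.67 -1.186 1.863
v 3.408 -1.99 1.207
v 3.955 -1.616 2.276
v 3.688 -2.651 2.24
v 3.694 -2.42 1.621
v 3.859 -1.78 1.643
v 3.659 -1.56 2.865
v 3.392 -2.596 2.829
v 2.92 -2.274 3.162
v 3.085 -1.634 3.185
v 3.849 -2.154 2.646
v 2.468 -1.204 1.491
v 2.201 -2.24 1.455
v 2.775 -2.166 1.135
v 2.94 -1.526 1.158
v 2.172 -1.149 2.08
v 1.905 -2.184 2.044
v 2.001 -2.02 2.677
v 2.166 -1.38 2.699
v 2.011 -1.646 1.674
v -0.44 -1.406 1.646
v -0.185 -1.302 2.099
v -1.665 -0.23 2.687
v -1.92 -0.334 2.234
v -0.104 -1.071 1.882
v -1.584 0.001 2.47
v -0.151 -0.968 1.575
v -1.631 0.104 2.163
v -0.308 -1.032 1.295
v -1.789 0.04 1.883
v -0.516 -1.239 1.149
v -1.996 -0.167 1.737
v -0.695 -1.51 1.193
v -2.175 -0.438 1.781
v -0.776 -1.741 1.41
v -2.256 -0.669 1.998
v -0.729 -1.844 1.717
v -2.209 -0.772 2.305
v -0.571 -1.78 1.997
v -2.052 -0.708 2.585
v -0.364 -1.573 2.143
v -1.844 -0.501 2.731
f 2 1 4
f 2 4 3
f 4 1 5
f 4 5 3
f 5 1 6
f 5 6 3
f 6 1 7
f 6 7 3
f 7 1 8
f 7 8 3
f 8 1 9
f 8 9 3
f 9 1 10
f 9 10 3
f 10 1 11
f 10 11 3
f 11 1 2
f 11 2 3
f 13 12 16
f 13 16 14
f 14 16 17
f 14 17 15
f 16 12 18
f 16 18 17
f 17 18 19
f 17 19 15
f 18 12 20
f 18 20 19
f 19 20 21
f 19 21 15
f 20 12 22
f 20 22 21
f 21 22 23
f 21 23 15
f 22 12 24
f 22 24 23
f 23 24 25
f 23 25 15
f 24 12 26
f 24 26 25
f 25 26 27
f 25 27 15
f 26 12 28
f 26 28 27
f 27 28 29
f 27 29 15
f 28 12 13
f 28 13 29
f 29 13 14
f 29 14 15
f 30 67 46
f 67 41 70
f 46 70 35
f 67 70 46
f 30 46 42
f 46 35 47
f 42 47 31
f 46 47 42
f 30 42 51
f 42 31 52
f 51 52 37
f 42 52 51
f 30 51 63
f 51 37 66
f 63 66 40
f 51 66 63
f 30 63 67
f 63 40 71
f 67 71 41
f 63 71 67
f 31 47 58
f 47 35 61
f 58 61 39
f 47 61 58
f 35 70 48
f 70 41 69
f 48 69 34
f 70 69 48
f 41 71 68
f 71 40 64
f 68 64 32
f 71 64 68
f 40 66 65
f 66 37 53
f 65 53 36
f 66 53 65
f 37 52 57
f 52 31 54
f 57 54 38
f 52 54 57
f 33 59 45
f 59 39 60
f 45 60 34
f 59 60 45
f 33 45 43
f 45 34 44
f 43 44 32
f 45 44 43
f 33 43 50
f 43 32 49
f 50 49 36
f 43 49 50
f 33 50 55
f 50 36 56
f 55 56 38
f 50 56 55
f 33 55 59
f 55 38 62
f 59 62 39
f 55 62 59
f 34 60 48
f 60 39 61
f 48 61 35
f 60 61 48
f 32 44 68
f 44 34 69
f 68 69 41
f 44 69 68
f 36 49 65
f 49 32 64
f 65 64 40
f 49 64 65
f 38 56 57
f 56 36 53
f 57 53 37
f 56 53 57
f 39 62 58
f 62 38 54
f 58 54 31
f 62 54 58
f 73 72 76
f 73 76 74
f 74 76 77
f 74 77 75
f 76 72 78
f 76 78 77
f 77 78 79
f 77 79 75
f 78 72 80
f 78 80 79
f 79 80 81
f 79 81 75
f 80 72 82
f 80 82 81
f 81 82 83
f 81 83 75
f 82 72 84
f 82 84 83
f 83 84 85
f 83 85 75
f 84 72 86
f 84 86 85
f 85 86 87
f 85 87 75
f 86 72 88
f 86 88 87
f 87 88 89
f 87 89 75
f 88 72 90
f 88 90 89
f 89 90 91
f 89 91 75
f 90 72 92
f 90 92 91
f 91 92 93
f 91 93 75
f 92 72 73
f 92 73 93
f 93 73 74
f 93 74 75



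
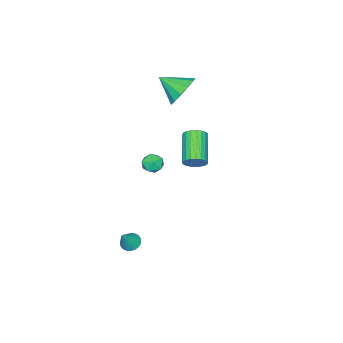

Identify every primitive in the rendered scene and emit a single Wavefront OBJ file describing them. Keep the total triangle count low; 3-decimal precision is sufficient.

v 1.623 4.244 2.43
v 1.997 3.737 2.412
v 0.731 2.769 3.351
v 0.357 3.276 3.37
v 2.073 3.853 2.634
v 0.807 2.885 3.574
v 2.072 4.037 2.821
v 0.806 3.069 3.761
v 1.992 4.256 2.941
v 0.726 3.288 3.88
v 1.849 4.473 2.972
v 0.583 3.505 3.911
v 1.667 4.651 2.909
v 0.401 3.683 3.849
v 1.477 4.758 2.764
v 0.211 3.79 3.703
v 1.313 4.777 2.561
v 0.047 3.808 3.5
v 1.202 4.703 2.335
v -0.064 3.735 3.275
v 1.164 4.55 2.126
v -0.102 3.582 3.066
v 1.205 4.344 1.97
v -0.061 3.376 2.909
v 1.319 4.121 1.893
v 0.053 3.152 2.832
v 1.485 3.919 1.909
v 0.219 2.951 2.848
v 1.675 3.773 2.015
v 0.409 2.805 2.954
v 1.856 3.709 2.193
v 0.59 2.741 3.132
v -3.425 -0.414 2.869
v -2.911 -0.792 2.01
v -3.035 -1.706 3.671
v -2.506 -0.475 2.324
v -2.393 -0.138 2.812
v -2.607 0.111 3.317
v -3.082 0.193 3.68
v -3.665 0.083 3.786
v -4.172 -0.185 3.601
v -4.442 -0.526 3.183
v -4.389 -0.831 2.666
v -4.03 -1.004 2.213
v -3.479 -0.989 1.968
v -0.314 0.686 -0.047
v 0.351 0.595 -0
v -0.351 -0.015 -0.88
v 0.314 -0.106 -0.833
v -0.092 -0.337 -0.348
v -0.069 0.097 0.166
v 0.069 0.483 -1.046
v 0.092 0.917 -0.532
v 0.588 0.47 -0.618
v 0.488 -0.037 -0.186
v -0.488 0.617 -0.694
v -0.588 0.11 -0.262
v 3.004 1.243 -4.279
v 3.462 1.134 -4.6
v 3.756 1.297 -3.221
v 3.453 1.371 -4.605
v 3.367 1.586 -4.555
v 3.217 1.741 -4.456
v 3.031 1.81 -4.327
v 2.84 1.782 -4.19
v 2.677 1.66 -4.068
v 2.571 1.466 -3.983
v 2.539 1.233 -3.949
v 2.588 1.002 -3.972
v 2.709 0.813 -4.048
v 2.881 0.698 -4.164
v 3.074 0.678 -4.3
v 3.255 0.755 -4.433
v 3.392 0.916 -4.539
f 2 1 5
f 2 5 3
f 3 5 6
f 3 6 4
f 5 1 7
f 5 7 6
f 6 7 8
f 6 8 4
f 7 1 9
f 7 9 8
f 8 9 10
f 8 10 4
f 9 1 11
f 9 11 10
f 10 11 12
f 10 12 4
f 11 1 13
f 11 13 12
f 12 13 14
f 12 14 4
f 13 1 15
f 13 15 14
f 14 15 16
f 14 16 4
f 15 1 17
f 15 17 16
f 16 17 18
f 16 18 4
f 17 1 19
f 17 19 18
f 18 19 20
f 18 20 4
f 19 1 21
f 19 21 20
f 20 21 22
f 20 22 4
f 21 1 23
f 21 23 22
f 22 23 24
f 22 24 4
f 23 1 25
f 23 25 24
f 24 25 26
f 24 26 4
f 25 1 27
f 25 27 26
f 26 27 28
f 26 28 4
f 27 1 29
f 27 29 28
f 28 29 30
f 28 30 4
f 29 1 31
f 29 31 30
f 30 31 32
f 30 32 4
f 31 1 2
f 31 2 32
f 32 2 3
f 32 3 4
f 34 33 36
f 34 36 35
f 36 33 37
f 36 37 35
f 37 33 38
f 37 38 35
f 38 33 39
f 38 39 35
f 39 33 40
f 39 40 35
f 40 33 41
f 40 41 35
f 41 33 42
f 41 42 35
f 42 33 43
f 42 43 35
f 43 33 44
f 43 44 35
f 44 33 45
f 44 45 35
f 45 33 34
f 45 34 35
f 46 57 51
f 46 51 47
f 46 47 53
f 46 53 56
f 46 56 57
f 47 51 55
f 51 57 50
f 57 56 48
f 56 53 52
f 53 47 54
f 49 55 50
f 49 50 48
f 49 48 52
f 49 52 54
f 49 54 55
f 50 55 51
f 48 50 57
f 52 48 56
f 54 52 53
f 55 54 47
f 59 58 61
f 59 61 60
f 61 58 62
f 61 62 60
f 62 58 63
f 62 63 60
f 63 58 64
f 63 64 60
f 64 58 65
f 64 65 60
f 65 58 66
f 65 66 60
f 66 58 67
f 66 67 60
f 67 58 68
f 67 68 60
f 68 58 69
f 68 69 60
f 69 58 70
f 69 70 60
f 70 58 71
f 70 71 60
f 71 58 72
f 71 72 60
f 72 58 73
f 72 73 60
f 73 58 74
f 73 74 60
f 74 58 59
f 74 59 60



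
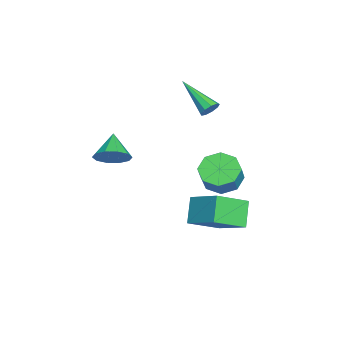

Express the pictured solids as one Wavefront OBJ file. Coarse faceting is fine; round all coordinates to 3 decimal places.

v -0.271 2.647 -3.233
v 0.726 3.899 -2.366
v 0.679 2.622 -4.289
v 1.676 3.874 -3.422
v 0.644 1.326 -2.378
v 1.641 2.578 -1.511
v 1.594 1.301 -3.434
v 2.591 2.553 -2.567
v 2.993 -1.726 1.463
v 3.443 -1.425 2.119
v 1.907 -1.834 2.257
v 3.222 -1.017 1.873
v 2.914 -0.879 1.471
v 2.636 -1.065 1.065
v 2.495 -1.503 0.812
v 2.544 -2.026 0.807
v 2.765 -2.434 1.053
v 3.073 -2.572 1.456
v 3.35 -2.386 1.861
v 3.492 -1.949 2.115
v -1.403 2.534 -2.321
v -0.601 2.566 -2.901
v 0.126 2.498 -1.898
v -0.677 2.466 -1.319
v -0.832 3.255 -2.687
v -0.105 3.188 -1.684
v -1.398 3.522 -2.259
v -0.671 3.454 -1.256
v -1.967 3.21 -1.867
v -1.24 3.142 -0.865
v -2.206 2.502 -1.742
v -1.479 2.434 -0.739
v -1.975 1.812 -1.956
v -1.248 1.745 -0.953
v -1.409 1.546 -2.384
v -0.682 1.478 -1.381
v -0.84 1.858 -2.775
v -0.113 1.79 -1.773
v -1.557 1.939 1.963
v -1.193 1.576 1.885
v -2.703 0.561 3.037
v -1.125 1.753 2.185
v -1.259 2.018 2.382
v -1.532 2.246 2.382
v -1.817 2.33 2.187
v -1.98 2.231 1.886
v -1.945 1.996 1.622
v -1.728 1.734 1.517
v -1.432 1.568 1.621
f 2 4 1
f 5 2 1
f 1 4 3
f 3 5 1
f 2 8 4
f 6 2 5
f 6 8 2
f 4 8 3
f 7 5 3
f 3 8 7
f 7 6 5
f 8 6 7
f 10 9 12
f 10 12 11
f 12 9 13
f 12 13 11
f 13 9 14
f 13 14 11
f 14 9 15
f 14 15 11
f 15 9 16
f 15 16 11
f 16 9 17
f 16 17 11
f 17 9 18
f 17 18 11
f 18 9 19
f 18 19 11
f 19 9 20
f 19 20 11
f 20 9 10
f 20 10 11
f 22 21 25
f 22 25 23
f 23 25 26
f 23 26 24
f 25 21 27
f 25 27 26
f 26 27 28
f 26 28 24
f 27 21 29
f 27 29 28
f 28 29 30
f 28 30 24
f 29 21 31
f 29 31 30
f 30 31 32
f 30 32 24
f 31 21 33
f 31 33 32
f 32 33 34
f 32 34 24
f 33 21 35
f 33 35 34
f 34 35 36
f 34 36 24
f 35 21 37
f 35 37 36
f 36 37 38
f 36 38 24
f 37 21 22
f 37 22 38
f 38 22 23
f 38 23 24
f 40 39 42
f 40 42 41
f 42 39 43
f 42 43 41
f 43 39 44
f 43 44 41
f 44 39 45
f 44 45 41
f 45 39 46
f 45 46 41
f 46 39 47
f 46 47 41
f 47 39 48
f 47 48 41
f 48 39 49
f 48 49 41
f 49 39 40
f 49 40 41



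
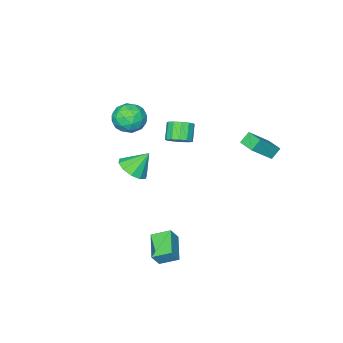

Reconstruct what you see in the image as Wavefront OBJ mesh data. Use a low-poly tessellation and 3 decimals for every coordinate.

v 2.151 3.161 -2.715
v 2.653 3.12 -1.909
v 3.149 4.35 -3.275
v 3.651 4.309 -2.469
v 2.849 2.351 -3.191
v 3.351 2.31 -2.385
v 3.847 3.54 -3.751
v 4.349 3.499 -2.945
v -4.199 2.794 0.864
v -4.759 2.866 1.472
v -4.034 3.85 0.89
v -4.594 3.923 1.498
v -2.886 2.557 2.102
v -3.446 2.63 2.71
v -2.721 3.614 2.128
v -3.281 3.686 2.736
v 0.294 -2.677 -1.441
v 0.972 -3.085 -0.828
v -0.494 -2.183 -0.239
v 1.149 -2.505 -0.951
v 0.999 -1.992 -1.261
v 0.581 -1.74 -1.639
v 0.052 -1.846 -1.942
v -0.384 -2.27 -2.053
v -0.56 -2.85 -1.931
v -0.411 -3.363 -1.621
v 0.008 -3.615 -1.243
v 0.536 -3.508 -0.94
v 0.974 -1.678 3.849
v 1.659 -2.42 3.558
v -0.199 -2.36 2.822
v 0.486 -3.102 2.531
v 0.099 -3.097 3.509
v 0.824 -2.676 4.144
v 0.636 -2.104 2.236
v 1.361 -1.683 2.871
v 1.451 -2.683 2.562
v 1.119 -3.298 3.348
v 0.341 -1.482 3.032
v 0.009 -2.097 3.818
v 1.419 -1.989 3.794
v 0.041 -2.791 2.586
v -0.187 -2.788 3.161
v 0.216 -3.224 2.99
v 0.929 -2.14 4.138
v 1.332 -2.576 3.967
v 0.415 -2.974 3.938
v 0.128 -2.204 2.413
v 0.531 -2.64 2.242
v 1.244 -1.556 3.39
v 1.647 -1.992 3.219
v 1.045 -1.806 2.442
v 1.7 -2.58 3.037
v 1.01 -2.981 2.434
v 1.098 -2.394 2.26
v 1.524 -2.147 2.633
v 1.505 -2.941 3.499
v 0.815 -3.342 2.896
v 0.588 -3.339 3.47
v 1.014 -3.092 3.843
v 1.382 -3.096 2.914
v 0.645 -1.438 3.484
v -0.045 -1.839 2.881
v 0.446 -1.688 2.537
v 0.872 -1.441 2.91
v 0.45 -1.799 3.946
v -0.24 -2.2 3.343
v -0.064 -2.633 3.747
v 0.362 -2.386 4.12
v 0.078 -1.684 3.466
v -2.739 -2.199 -0.309
v -2.067 -2.505 -0.028
v -2.689 -3.047 0.871
v -3.361 -2.741 0.589
v -2.119 -2.111 0.173
v -2.742 -2.653 1.072
v -2.368 -1.745 0.221
v -2.991 -2.287 1.119
v -2.735 -1.524 0.1
v -3.358 -2.065 0.999
v -3.103 -1.516 -0.15
v -3.726 -2.058 0.748
v -3.355 -1.726 -0.451
v -3.978 -2.268 0.447
v -3.412 -2.086 -0.707
v -4.034 -2.627 0.191
v -3.255 -2.481 -0.837
v -3.877 -3.023 0.062
v -2.934 -2.788 -0.799
v -3.556 -3.329 0.099
v -2.551 -2.907 -0.606
v -3.173 -3.449 0.293
v -2.228 -2.802 -0.318
v -2.85 -3.343 0.58
f 2 4 1
f 5 2 1
f 1 4 3
f 3 5 1
f 2 8 4
f 6 2 5
f 6 8 2
f 4 8 3
f 7 5 3
f 3 8 7
f 7 6 5
f 8 6 7
f 10 12 9
f 13 10 9
f 9 12 11
f 11 13 9
f 10 16 12
f 14 10 13
f 14 16 10
f 12 16 11
f 15 13 11
f 11 16 15
f 15 14 13
f 16 14 15
f 18 17 20
f 18 20 19
f 20 17 21
f 20 21 19
f 21 17 22
f 21 22 19
f 22 17 23
f 22 23 19
f 23 17 24
f 23 24 19
f 24 17 25
f 24 25 19
f 25 17 26
f 25 26 19
f 26 17 27
f 26 27 19
f 27 17 28
f 27 28 19
f 28 17 18
f 28 18 19
f 29 66 45
f 66 40 69
f 45 69 34
f 66 69 45
f 29 45 41
f 45 34 46
f 41 46 30
f 45 46 41
f 29 41 50
f 41 30 51
f 50 51 36
f 41 51 50
f 29 50 62
f 50 36 65
f 62 65 39
f 50 65 62
f 29 62 66
f 62 39 70
f 66 70 40
f 62 70 66
f 30 46 57
f 46 34 60
f 57 60 38
f 46 60 57
f 34 69 47
f 69 40 68
f 47 68 33
f 69 68 47
f 40 70 67
f 70 39 63
f 67 63 31
f 70 63 67
f 39 65 64
f 65 36 52
f 64 52 35
f 65 52 64
f 36 51 56
f 51 30 53
f 56 53 37
f 51 53 56
f 32 58 44
f 58 38 59
f 44 59 33
f 58 59 44
f 32 44 42
f 44 33 43
f 42 43 31
f 44 43 42
f 32 42 49
f 42 31 48
f 49 48 35
f 42 48 49
f 32 49 54
f 49 35 55
f 54 55 37
f 49 55 54
f 32 54 58
f 54 37 61
f 58 61 38
f 54 61 58
f 33 59 47
f 59 38 60
f 47 60 34
f 59 60 47
f 31 43 67
f 43 33 68
f 67 68 40
f 43 68 67
f 35 48 64
f 48 31 63
f 64 63 39
f 48 63 64
f 37 55 56
f 55 35 52
f 56 52 36
f 55 52 56
f 38 61 57
f 61 37 53
f 57 53 30
f 61 53 57
f 72 71 75
f 72 75 73
f 73 75 76
f 73 76 74
f 75 71 77
f 75 77 76
f 76 77 78
f 76 78 74
f 77 71 79
f 77 79 78
f 78 79 80
f 78 80 74
f 79 71 81
f 79 81 80
f 80 81 82
f 80 82 74
f 81 71 83
f 81 83 82
f 82 83 84
f 82 84 74
f 83 71 85
f 83 85 84
f 84 85 86
f 84 86 74
f 85 71 87
f 85 87 86
f 86 87 88
f 86 88 74
f 87 71 89
f 87 89 88
f 88 89 90
f 88 90 74
f 89 71 91
f 89 91 90
f 90 91 92
f 90 92 74
f 91 71 93
f 91 93 92
f 92 93 94
f 92 94 74
f 93 71 72
f 93 72 94
f 94 72 73
f 94 73 74



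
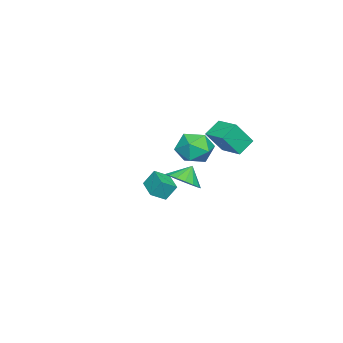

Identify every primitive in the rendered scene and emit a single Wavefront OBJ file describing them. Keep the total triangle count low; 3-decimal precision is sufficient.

v -3.389 2.332 0.228
v -2.731 1.634 1.546
v -4.231 2.768 0.88
v -3.573 2.07 2.197
v -2.587 3.53 0.463
v -1.929 2.832 1.78
v -3.429 3.966 1.114
v -2.771 3.268 2.432
v -0.261 1.32 -0.744
v 0.357 2.089 -0.581
v -0.859 1.62 0.104
v 0.026 2.269 -0.877
v -0.37 2.231 -1.143
v -0.741 1.984 -1.317
v -1.003 1.586 -1.36
v -1.094 1.126 -1.262
v -0.995 0.711 -1.046
v -0.728 0.436 -0.76
v -0.353 0.363 -0.47
v 0.042 0.509 -0.244
v 0.368 0.841 -0.132
v 0.55 1.283 -0.16
v 0.545 1.734 -0.322
v 2.055 3.012 2.633
v 2.9 3.6 2.42
v 2.8 2.46 4.06
v 3.645 3.048 3.847
v 2.737 3.508 4.111
v 2.277 3.849 3.229
v 3.423 2.211 3.251
v 2.963 2.552 2.369
v 3.746 3.105 2.802
v 3.322 3.907 3.334
v 2.378 2.153 3.146
v 1.954 2.955 3.678
v -3.778 -2.153 -3.141
v -4.005 -1.613 -2.234
v -4.373 -1.516 -3.67
v -4.601 -0.976 -2.763
v -2.719 -1.344 -3.357
v -2.947 -0.804 -2.45
v -3.315 -0.707 -3.886
v -3.542 -0.167 -2.979
f 2 4 1
f 5 2 1
f 1 4 3
f 3 5 1
f 2 8 4
f 6 2 5
f 6 8 2
f 4 8 3
f 7 5 3
f 3 8 7
f 7 6 5
f 8 6 7
f 10 9 12
f 10 12 11
f 12 9 13
f 12 13 11
f 13 9 14
f 13 14 11
f 14 9 15
f 14 15 11
f 15 9 16
f 15 16 11
f 16 9 17
f 16 17 11
f 17 9 18
f 17 18 11
f 18 9 19
f 18 19 11
f 19 9 20
f 19 20 11
f 20 9 21
f 20 21 11
f 21 9 22
f 21 22 11
f 22 9 23
f 22 23 11
f 23 9 10
f 23 10 11
f 24 35 29
f 24 29 25
f 24 25 31
f 24 31 34
f 24 34 35
f 25 29 33
f 29 35 28
f 35 34 26
f 34 31 30
f 31 25 32
f 27 33 28
f 27 28 26
f 27 26 30
f 27 30 32
f 27 32 33
f 28 33 29
f 26 28 35
f 30 26 34
f 32 30 31
f 33 32 25
f 37 39 36
f 40 37 36
f 36 39 38
f 38 40 36
f 37 43 39
f 41 37 40
f 41 43 37
f 39 43 38
f 42 40 38
f 38 43 42
f 42 41 40
f 43 41 42



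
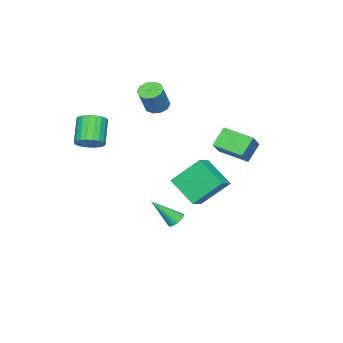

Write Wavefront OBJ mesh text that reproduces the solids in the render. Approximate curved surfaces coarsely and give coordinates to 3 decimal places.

v 2.21 3.402 -1.293
v 1.89 1.806 -0.098
v 1.397 4.71 0.235
v 1.078 3.114 1.431
v 3.242 3.526 -0.851
v 2.923 1.93 0.345
v 2.43 4.834 0.678
v 2.11 3.238 1.873
v 3.673 -2.739 2.227
v 4.268 -2.516 2.791
v 3.222 -3.078 4.117
v 2.627 -3.301 3.553
v 4.077 -2.22 2.766
v 3.031 -2.782 4.092
v 3.816 -2.014 2.647
v 2.77 -2.576 3.973
v 3.53 -1.933 2.456
v 2.484 -2.495 3.782
v 3.269 -1.991 2.225
v 2.222 -2.554 3.551
v 3.077 -2.179 1.994
v 2.031 -2.741 3.32
v 2.989 -2.463 1.804
v 1.943 -3.026 3.13
v 3.019 -2.796 1.687
v 1.973 -3.358 3.013
v 3.162 -3.118 1.663
v 2.116 -3.68 2.989
v 3.394 -3.375 1.737
v 2.347 -3.937 3.063
v 3.673 -3.522 1.895
v 2.627 -4.084 3.221
v 3.953 -3.533 2.111
v 2.907 -4.095 3.437
v 4.184 -3.407 2.347
v 3.138 -3.969 3.673
v 4.327 -3.166 2.562
v 3.281 -3.728 3.888
v 4.357 -2.851 2.719
v 3.311 -3.413 4.045
v -4.129 -3.588 2.256
v -3.49 -3.471 1.843
v -2.532 -3.315 3.371
v -3.171 -3.432 3.784
v -3.691 -3.048 1.926
v -2.733 -2.891 3.454
v -4.059 -2.831 2.135
v -3.101 -2.674 3.662
v -4.455 -2.904 2.39
v -3.497 -2.747 3.918
v -4.725 -3.237 2.594
v -3.767 -3.081 4.122
v -4.768 -3.705 2.669
v -3.81 -3.549 4.197
v -4.567 -4.129 2.586
v -3.609 -3.972 4.114
v -4.199 -4.346 2.378
v -3.241 -4.189 3.905
v -3.803 -4.273 2.122
v -2.845 -4.116 3.65
v -3.533 -3.939 1.918
v -2.575 -3.783 3.446
v -0.098 0.324 -4.346
v 0.439 0.38 -4.582
v 0.658 -0.824 -2.894
v 0.435 0.559 -4.438
v 0.349 0.703 -4.28
v 0.195 0.789 -4.132
v -0.003 0.804 -4.016
v -0.216 0.746 -3.951
v -0.411 0.624 -3.946
v -0.559 0.456 -4.002
v -0.636 0.269 -4.11
v -0.632 0.089 -4.254
v -0.546 -0.055 -4.412
v -0.392 -0.141 -4.56
v -0.194 -0.156 -4.676
v 0.019 -0.098 -4.741
v 0.215 0.024 -4.746
v 0.362 0.192 -4.691
v -4.558 1.058 0.855
v -3.06 1.545 2.022
v -4.774 2.826 0.395
v -3.276 3.313 1.561
v -3.664 0.887 -0.221
v -2.166 1.374 0.945
v -3.88 2.655 -0.682
v -2.382 3.142 0.485
f 2 4 1
f 5 2 1
f 1 4 3
f 3 5 1
f 2 8 4
f 6 2 5
f 6 8 2
f 4 8 3
f 7 5 3
f 3 8 7
f 7 6 5
f 8 6 7
f 10 9 13
f 10 13 11
f 11 13 14
f 11 14 12
f 13 9 15
f 13 15 14
f 14 15 16
f 14 16 12
f 15 9 17
f 15 17 16
f 16 17 18
f 16 18 12
f 17 9 19
f 17 19 18
f 18 19 20
f 18 20 12
f 19 9 21
f 19 21 20
f 20 21 22
f 20 22 12
f 21 9 23
f 21 23 22
f 22 23 24
f 22 24 12
f 23 9 25
f 23 25 24
f 24 25 26
f 24 26 12
f 25 9 27
f 25 27 26
f 26 27 28
f 26 28 12
f 27 9 29
f 27 29 28
f 28 29 30
f 28 30 12
f 29 9 31
f 29 31 30
f 30 31 32
f 30 32 12
f 31 9 33
f 31 33 32
f 32 33 34
f 32 34 12
f 33 9 35
f 33 35 34
f 34 35 36
f 34 36 12
f 35 9 37
f 35 37 36
f 36 37 38
f 36 38 12
f 37 9 39
f 37 39 38
f 38 39 40
f 38 40 12
f 39 9 10
f 39 10 40
f 40 10 11
f 40 11 12
f 42 41 45
f 42 45 43
f 43 45 46
f 43 46 44
f 45 41 47
f 45 47 46
f 46 47 48
f 46 48 44
f 47 41 49
f 47 49 48
f 48 49 50
f 48 50 44
f 49 41 51
f 49 51 50
f 50 51 52
f 50 52 44
f 51 41 53
f 51 53 52
f 52 53 54
f 52 54 44
f 53 41 55
f 53 55 54
f 54 55 56
f 54 56 44
f 55 41 57
f 55 57 56
f 56 57 58
f 56 58 44
f 57 41 59
f 57 59 58
f 58 59 60
f 58 60 44
f 59 41 61
f 59 61 60
f 60 61 62
f 60 62 44
f 61 41 42
f 61 42 62
f 62 42 43
f 62 43 44
f 64 63 66
f 64 66 65
f 66 63 67
f 66 67 65
f 67 63 68
f 67 68 65
f 68 63 69
f 68 69 65
f 69 63 70
f 69 70 65
f 70 63 71
f 70 71 65
f 71 63 72
f 71 72 65
f 72 63 73
f 72 73 65
f 73 63 74
f 73 74 65
f 74 63 75
f 74 75 65
f 75 63 76
f 75 76 65
f 76 63 77
f 76 77 65
f 77 63 78
f 77 78 65
f 78 63 79
f 78 79 65
f 79 63 80
f 79 80 65
f 80 63 64
f 80 64 65
f 82 84 81
f 85 82 81
f 81 84 83
f 83 85 81
f 82 88 84
f 86 82 85
f 86 88 82
f 84 88 83
f 87 85 83
f 83 88 87
f 87 86 85
f 88 86 87



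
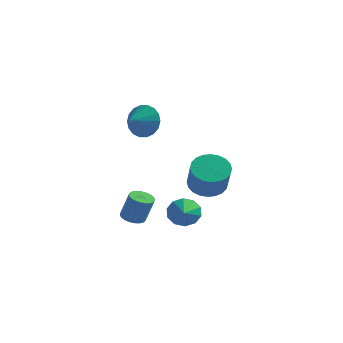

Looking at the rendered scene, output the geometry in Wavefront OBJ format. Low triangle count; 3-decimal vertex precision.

v -0.582 0.986 -3.909
v 0.019 1.053 -4.535
v -0.018 0.034 -3.471
v 0.184 1.344 -4.115
v 0.056 1.499 -3.616
v -0.315 1.458 -3.229
v -0.788 1.236 -3.102
v -1.182 0.919 -3.284
v -1.347 0.627 -3.704
v -1.22 0.473 -4.203
v -0.849 0.514 -4.59
v -0.376 0.736 -4.717
v -2.018 -0.378 2.378
v -1.621 -0.718 1.514
v -2.182 -1.442 2.722
v -1.263 -0.686 1.783
v -1.054 -0.593 2.17
v -1.036 -0.458 2.598
v -1.213 -0.306 2.983
v -1.549 -0.169 3.248
v -1.978 -0.074 3.341
v -2.415 -0.038 3.243
v -2.774 -0.07 2.974
v -2.983 -0.163 2.587
v -3.001 -0.298 2.158
v -2.824 -0.449 1.774
v -2.488 -0.587 1.509
v -2.059 -0.682 1.416
v 0.415 1.513 -1.884
v 1.115 1.088 -2.458
v 1.784 0.262 -1.031
v 1.085 0.687 -0.456
v 1.294 1.418 -2.351
v 1.964 0.591 -0.924
v 1.339 1.762 -2.173
v 2.009 0.935 -0.746
v 1.244 2.069 -1.951
v 1.914 1.242 -0.524
v 1.023 2.29 -1.718
v 1.692 1.464 -0.291
v 0.709 2.394 -1.511
v 1.378 1.567 -0.084
v 0.35 2.363 -1.361
v 1.02 1.536 0.066
v 0.001 2.203 -1.29
v 0.671 1.377 0.137
v -0.284 1.938 -1.309
v 0.385 1.112 0.118
v -0.464 1.609 -1.416
v 0.206 0.782 0.011
v -0.509 1.265 -1.594
v 0.161 0.438 -0.167
v -0.414 0.958 -1.816
v 0.256 0.131 -0.389
v -0.192 0.736 -2.049
v 0.477 -0.09 -0.622
v 0.122 0.633 -2.256
v 0.791 -0.194 -0.829
v 0.48 0.664 -2.406
v 1.15 -0.163 -0.979
v 0.829 0.823 -2.477
v 1.499 -0.003 -1.05
v -2.843 -0.104 -4.337
v -2.38 0.331 -4.513
v -1.873 0.379 -3.059
v -2.337 -0.056 -2.883
v -2.574 0.488 -4.45
v -2.068 0.536 -2.997
v -2.81 0.554 -4.37
v -2.303 0.602 -2.917
v -3.051 0.52 -4.285
v -2.544 0.568 -2.832
v -3.26 0.392 -4.208
v -2.753 0.44 -2.754
v -3.406 0.187 -4.15
v -2.899 0.235 -2.697
v -3.466 -0.061 -4.121
v -2.959 -0.014 -2.668
v -3.431 -0.317 -4.125
v -2.924 -0.269 -2.671
v -3.307 -0.539 -4.161
v -2.8 -0.491 -2.707
v -3.112 -0.696 -4.223
v -2.606 -0.648 -2.77
v -2.877 -0.762 -4.303
v -2.37 -0.714 -2.85
v -2.636 -0.728 -4.388
v -2.129 -0.68 -2.935
v -2.427 -0.6 -4.466
v -1.92 -0.552 -3.012
v -2.281 -0.395 -4.523
v -1.774 -0.347 -3.07
v -2.221 -0.146 -4.552
v -1.714 -0.099 -3.099
v -2.256 0.109 -4.549
v -1.749 0.157 -3.095
f 2 1 4
f 2 4 3
f 4 1 5
f 4 5 3
f 5 1 6
f 5 6 3
f 6 1 7
f 6 7 3
f 7 1 8
f 7 8 3
f 8 1 9
f 8 9 3
f 9 1 10
f 9 10 3
f 10 1 11
f 10 11 3
f 11 1 12
f 11 12 3
f 12 1 2
f 12 2 3
f 14 13 16
f 14 16 15
f 16 13 17
f 16 17 15
f 17 13 18
f 17 18 15
f 18 13 19
f 18 19 15
f 19 13 20
f 19 20 15
f 20 13 21
f 20 21 15
f 21 13 22
f 21 22 15
f 22 13 23
f 22 23 15
f 23 13 24
f 23 24 15
f 24 13 25
f 24 25 15
f 25 13 26
f 25 26 15
f 26 13 27
f 26 27 15
f 27 13 28
f 27 28 15
f 28 13 14
f 28 14 15
f 30 29 33
f 30 33 31
f 31 33 34
f 31 34 32
f 33 29 35
f 33 35 34
f 34 35 36
f 34 36 32
f 35 29 37
f 35 37 36
f 36 37 38
f 36 38 32
f 37 29 39
f 37 39 38
f 38 39 40
f 38 40 32
f 39 29 41
f 39 41 40
f 40 41 42
f 40 42 32
f 41 29 43
f 41 43 42
f 42 43 44
f 42 44 32
f 43 29 45
f 43 45 44
f 44 45 46
f 44 46 32
f 45 29 47
f 45 47 46
f 46 47 48
f 46 48 32
f 47 29 49
f 47 49 48
f 48 49 50
f 48 50 32
f 49 29 51
f 49 51 50
f 50 51 52
f 50 52 32
f 51 29 53
f 51 53 52
f 52 53 54
f 52 54 32
f 53 29 55
f 53 55 54
f 54 55 56
f 54 56 32
f 55 29 57
f 55 57 56
f 56 57 58
f 56 58 32
f 57 29 59
f 57 59 58
f 58 59 60
f 58 60 32
f 59 29 61
f 59 61 60
f 60 61 62
f 60 62 32
f 61 29 30
f 61 30 62
f 62 30 31
f 62 31 32
f 64 63 67
f 64 67 65
f 65 67 68
f 65 68 66
f 67 63 69
f 67 69 68
f 68 69 70
f 68 70 66
f 69 63 71
f 69 71 70
f 70 71 72
f 70 72 66
f 71 63 73
f 71 73 72
f 72 73 74
f 72 74 66
f 73 63 75
f 73 75 74
f 74 75 76
f 74 76 66
f 75 63 77
f 75 77 76
f 76 77 78
f 76 78 66
f 77 63 79
f 77 79 78
f 78 79 80
f 78 80 66
f 79 63 81
f 79 81 80
f 80 81 82
f 80 82 66
f 81 63 83
f 81 83 82
f 82 83 84
f 82 84 66
f 83 63 85
f 83 85 84
f 84 85 86
f 84 86 66
f 85 63 87
f 85 87 86
f 86 87 88
f 86 88 66
f 87 63 89
f 87 89 88
f 88 89 90
f 88 90 66
f 89 63 91
f 89 91 90
f 90 91 92
f 90 92 66
f 91 63 93
f 91 93 92
f 92 93 94
f 92 94 66
f 93 63 95
f 93 95 94
f 94 95 96
f 94 96 66
f 95 63 64
f 95 64 96
f 96 64 65
f 96 65 66

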